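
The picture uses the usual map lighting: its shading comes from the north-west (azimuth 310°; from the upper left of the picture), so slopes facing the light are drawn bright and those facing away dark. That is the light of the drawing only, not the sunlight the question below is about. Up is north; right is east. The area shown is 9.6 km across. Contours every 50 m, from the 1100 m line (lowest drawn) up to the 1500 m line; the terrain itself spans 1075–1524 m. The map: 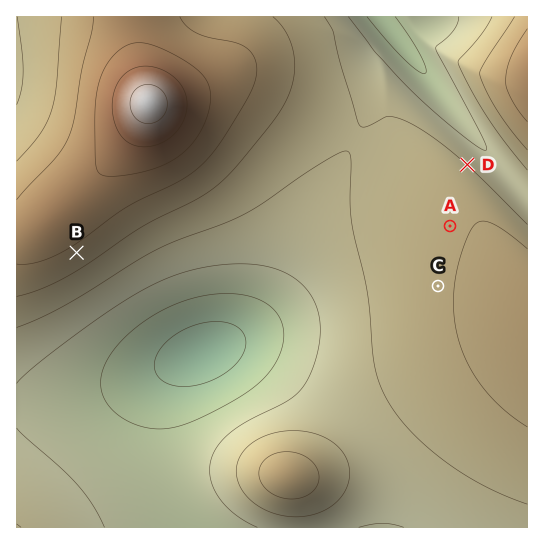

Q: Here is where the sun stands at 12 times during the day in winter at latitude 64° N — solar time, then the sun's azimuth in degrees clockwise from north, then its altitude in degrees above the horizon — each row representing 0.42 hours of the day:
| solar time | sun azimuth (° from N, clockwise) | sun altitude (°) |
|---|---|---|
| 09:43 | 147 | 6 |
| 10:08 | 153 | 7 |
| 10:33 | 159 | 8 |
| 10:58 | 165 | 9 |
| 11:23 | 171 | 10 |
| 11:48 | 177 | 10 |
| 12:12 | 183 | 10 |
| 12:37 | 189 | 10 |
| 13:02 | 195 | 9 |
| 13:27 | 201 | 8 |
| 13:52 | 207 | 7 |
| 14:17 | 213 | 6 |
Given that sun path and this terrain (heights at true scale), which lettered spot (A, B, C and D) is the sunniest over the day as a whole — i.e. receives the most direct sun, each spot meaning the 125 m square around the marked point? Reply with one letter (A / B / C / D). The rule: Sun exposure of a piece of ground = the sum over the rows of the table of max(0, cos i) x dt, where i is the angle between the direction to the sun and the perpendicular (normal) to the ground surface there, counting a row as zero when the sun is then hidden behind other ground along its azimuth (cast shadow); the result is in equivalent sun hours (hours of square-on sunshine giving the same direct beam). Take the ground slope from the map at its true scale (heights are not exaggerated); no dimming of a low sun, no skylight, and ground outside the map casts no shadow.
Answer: B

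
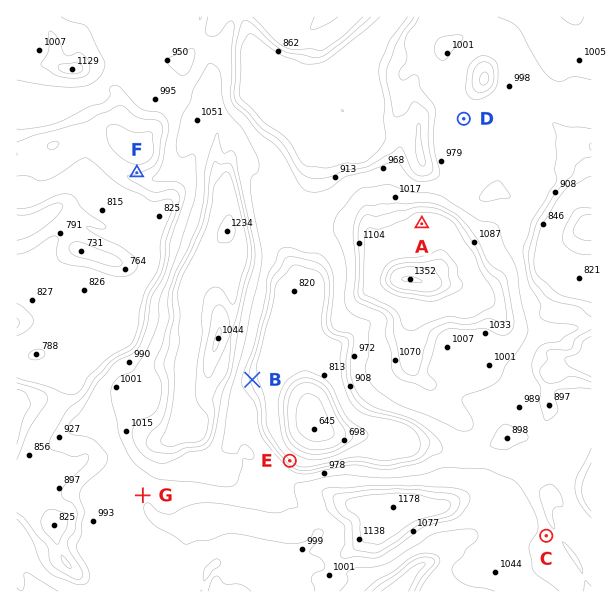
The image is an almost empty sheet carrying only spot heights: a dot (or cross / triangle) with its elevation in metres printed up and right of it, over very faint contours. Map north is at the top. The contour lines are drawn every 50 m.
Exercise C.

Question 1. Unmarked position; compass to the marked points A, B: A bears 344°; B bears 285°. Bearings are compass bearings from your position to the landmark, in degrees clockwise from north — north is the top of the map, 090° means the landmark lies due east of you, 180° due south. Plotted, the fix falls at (484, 442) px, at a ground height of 970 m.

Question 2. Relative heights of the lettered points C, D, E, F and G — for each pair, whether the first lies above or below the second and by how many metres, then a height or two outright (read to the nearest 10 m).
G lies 140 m above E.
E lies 140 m below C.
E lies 130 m below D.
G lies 100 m above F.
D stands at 990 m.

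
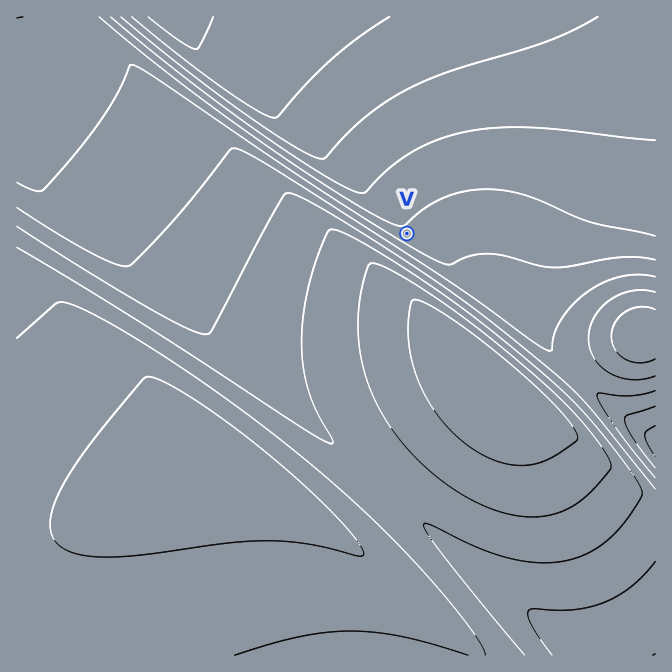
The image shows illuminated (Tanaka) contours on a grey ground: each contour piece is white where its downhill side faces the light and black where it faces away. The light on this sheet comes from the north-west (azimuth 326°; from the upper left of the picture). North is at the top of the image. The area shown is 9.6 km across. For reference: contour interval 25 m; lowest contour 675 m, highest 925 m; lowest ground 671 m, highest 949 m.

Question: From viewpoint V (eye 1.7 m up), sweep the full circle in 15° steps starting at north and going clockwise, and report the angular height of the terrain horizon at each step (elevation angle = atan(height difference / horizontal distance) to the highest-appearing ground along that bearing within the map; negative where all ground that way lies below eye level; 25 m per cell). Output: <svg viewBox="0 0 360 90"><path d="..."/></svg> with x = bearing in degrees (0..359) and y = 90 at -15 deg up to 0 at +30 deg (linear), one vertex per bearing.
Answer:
<svg viewBox="0 0 360 90"><path d="M0 63l15-1 15 0 15-1 15-1 15-1 15 0 15-1 15-1 15-1 15-7 15-5 15-4 15-2 15-1 15 1 15 2 15 3 15 5 15 6 15 5 15 4 15 0 15 0"/></svg>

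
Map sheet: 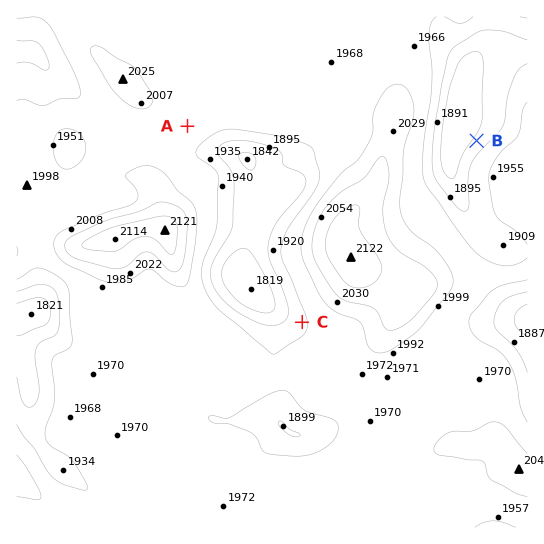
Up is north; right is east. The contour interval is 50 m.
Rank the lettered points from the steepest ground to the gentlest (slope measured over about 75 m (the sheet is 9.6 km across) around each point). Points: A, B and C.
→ B C A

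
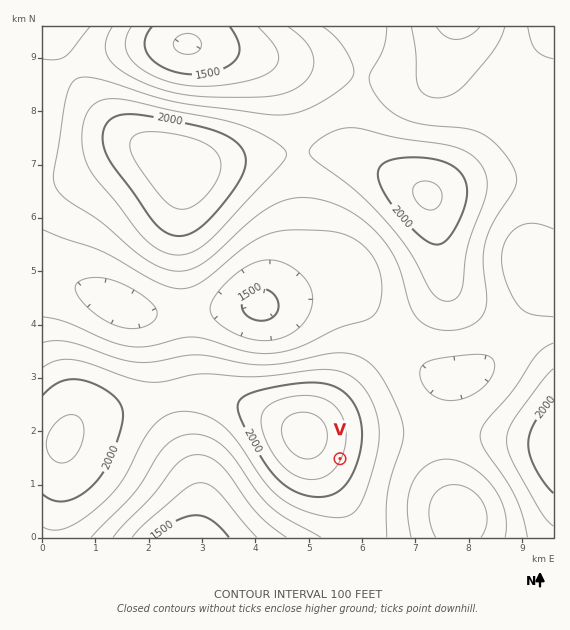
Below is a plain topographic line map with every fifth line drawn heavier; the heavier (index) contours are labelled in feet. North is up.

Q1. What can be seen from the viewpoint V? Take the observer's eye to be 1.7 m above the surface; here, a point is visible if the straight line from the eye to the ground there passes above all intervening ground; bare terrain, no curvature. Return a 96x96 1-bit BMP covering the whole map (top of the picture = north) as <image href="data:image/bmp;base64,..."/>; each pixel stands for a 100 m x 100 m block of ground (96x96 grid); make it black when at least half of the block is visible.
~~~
<image width="96" height="96" href="data:image/bmp;base64,Qk2+BAAAAAAAAD4AAAAoAAAAYAAAAGAAAAABAAEAAAAAAIAEAAATCwAAEwsAAAIAAAAAAAAA////AAAAAAAAAAAAAAAA//////8AAAAAAAAA//////8AAAAAAAAA//////8AAAAAAAAA//////8AAAAAAAAA//////8AAAAAAAAA//////8AAAAAAAAA//////8AAAAAAAAA//////8AAAAAAAAA//////8AAAAAAAAA//////8AAAAAAAAA//////8AAAAAAAAA//////8AAAAAAAAA//////8AAAAAAAAB//////8AAAAAAAAD//////8AAAAAAAAD7/////8AAAAAAAADg/////8AAAAAAAAAAP////8AAAAAAAAAAH////8AAAAAAAAAAH////8AAAAAAAAAAD////8AAAAAAAAAAB////8AAAAAAAAAAA////8AAAAAAAAAAAf///8AAAAAAAAAAAP///8AAAAAAAAAAAH///8AAAAAAAAAAAH///8AAAAAAAAAAAD///8AAAAAAAAAAAB///8AAAAAAAAAAAB///8AAAAAAAAAAAA///8AAAAAAAAAAAA///8AAAAAAAAAAAA///8AAAAAAAAAAAA///8AAAAAAAAAAAA///8AAAAAAAAAAAB///8AAAAAAAAAAAB///8AAAAAAAAAAAB///8AAAAAAAAAAAB///8AAAAAAAAAAAD///4AAAAAAAAAAAD///wAAAAAAAAAAAD///AAAAAAAAAAAAD/8AAAAAAAAAAAAAD/wAAAAAAAAAAAAAD/gAAAAAAAAAAAAAD/AAAAAAAAAAAAAAD+AAAAAAAAAAAAAAH+AAAAAAAAAAAAAAH8AAAAAAAAAAAAAAH8AAAAAAAAAAAAAAH8AAAAAAAAAAAAAAH8AAAAAAAAAAAAAAH8AAAAAAAAAAAAAAH8AAAAAAAAAAAAAAH8AAAAAAAAAAAAAAH8AAEAAAAAAAAAAAH+AAEAAAAAAAAAAAP+AAEAAAAAAAAAAAP/AAMAAAAAAAAAAAP/AAMAAAAAAAAAAAP+AAMAAAAAAAAAAAf8AAcAAAAAAAAAAAfwAAcAAAAAAAAAAAfAAA8AAAAAAAAAAAcAAA8AAAAAAAAAAAAAAA8AAAAAAAAAAAAAAA8AAAAAAAAAAAAAAAcAAAAAAAAAAAAAAAcAAAAAAAAAAAAAAAMAAAAAAAAAAAAAAAMAAAAAAAAAAAAAAAEAAAAAAAAAAAAAAAEAAAAAAAAAAAAAAAAAAAAAAAAAAAAAAAAAAAAAAAAAAAAAAAAAAAAAAAAAAAAAAAAAAAAAAAAAAAAAAAAAAAAAAAAAAAAAAAAAAAAAAAAAAAAAAAAAAAAAAAAAAAAAAAAAAAAAAAAAAAAAAAAAAAAAAAAAAAAAAAAAAAAAAAAAAAAAAAAAAAAAAAAAAAAAAAAAAAAAAAAAAAAAAAAAAAAAAAAAAAAAAAAAAAAAAAAAAAAAAAAAAAAAAAAAAAAAAAAAAAAAAAAAAAAAAAAAAAAAAAAAAAAAAAAAAAAAAAAAAAAAAAAAAAAAAAAAAAAAAAAAAAAAAAAAAAAAAAAAAAAAAAAAAAAAAAAAAAAAAAAAAAAAAAA="/>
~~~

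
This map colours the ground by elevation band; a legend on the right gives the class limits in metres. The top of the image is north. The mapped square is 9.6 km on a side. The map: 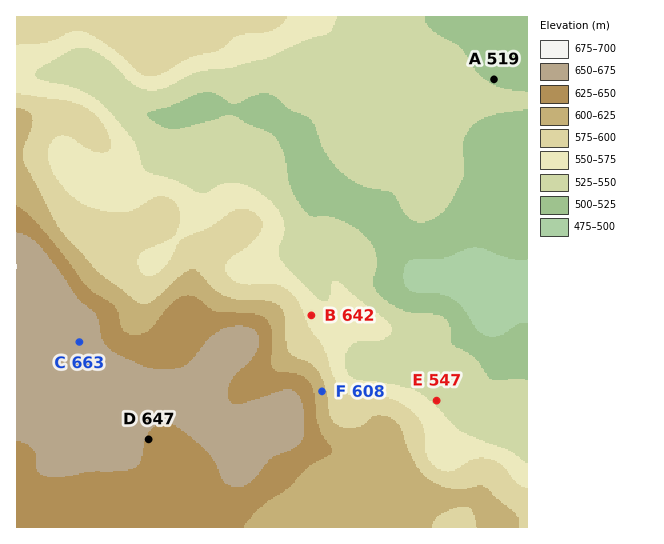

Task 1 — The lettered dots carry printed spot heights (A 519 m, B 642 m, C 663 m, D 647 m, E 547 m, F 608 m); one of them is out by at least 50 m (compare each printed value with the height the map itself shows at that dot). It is B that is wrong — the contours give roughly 567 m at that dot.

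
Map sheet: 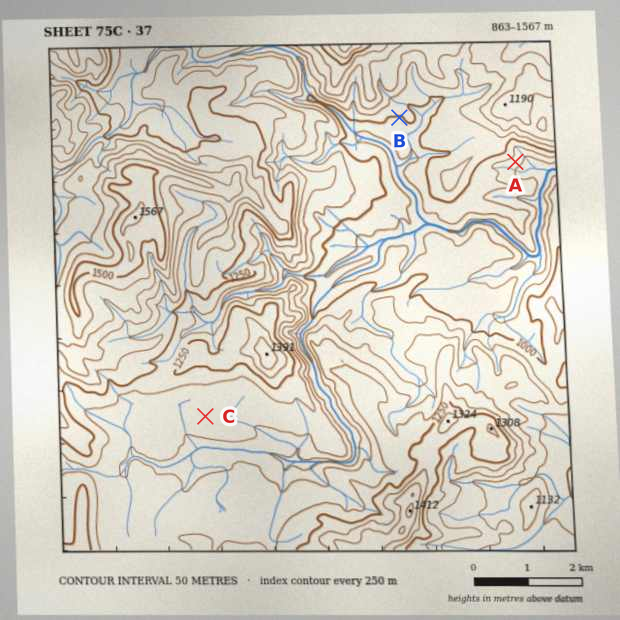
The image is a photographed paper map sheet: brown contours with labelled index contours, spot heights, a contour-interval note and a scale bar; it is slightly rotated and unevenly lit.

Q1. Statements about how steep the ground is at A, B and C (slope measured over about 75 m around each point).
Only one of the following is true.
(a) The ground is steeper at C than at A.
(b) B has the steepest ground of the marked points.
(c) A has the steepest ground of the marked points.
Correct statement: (c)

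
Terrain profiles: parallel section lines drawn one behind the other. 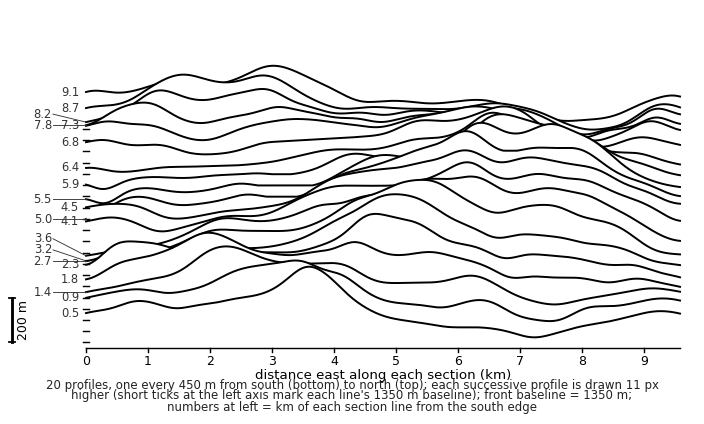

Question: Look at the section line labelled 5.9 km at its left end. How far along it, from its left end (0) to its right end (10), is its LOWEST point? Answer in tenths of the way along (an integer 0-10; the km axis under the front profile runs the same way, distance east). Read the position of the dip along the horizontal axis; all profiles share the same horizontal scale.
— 0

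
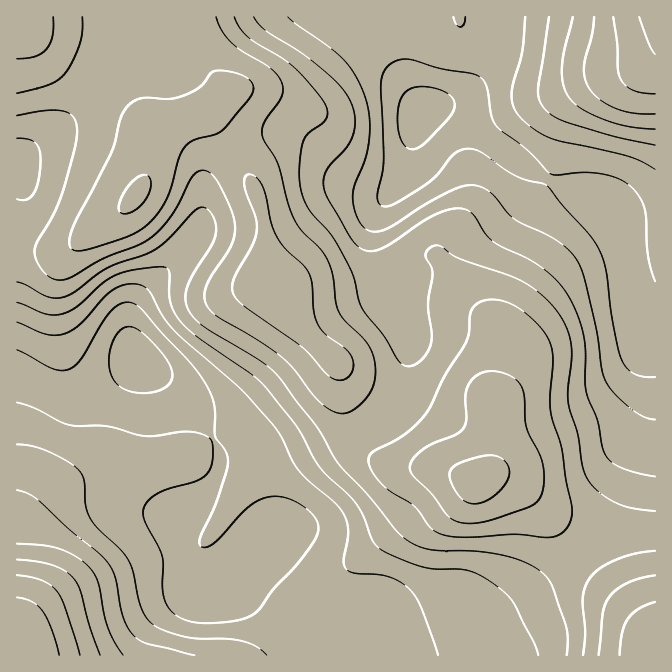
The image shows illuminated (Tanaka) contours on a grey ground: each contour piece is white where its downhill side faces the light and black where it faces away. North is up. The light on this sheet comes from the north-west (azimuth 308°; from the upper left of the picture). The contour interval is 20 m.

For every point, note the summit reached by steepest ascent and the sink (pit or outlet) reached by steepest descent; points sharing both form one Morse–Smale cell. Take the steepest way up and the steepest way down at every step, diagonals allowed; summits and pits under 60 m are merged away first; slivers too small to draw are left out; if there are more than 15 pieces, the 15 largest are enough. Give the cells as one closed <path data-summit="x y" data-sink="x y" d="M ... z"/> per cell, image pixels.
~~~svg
<path data-summit="655 655" data-sink="138 360" d="M172 16l-156 1 0 360 48 21 21 0 27-14 26-23 37 27 14 14 22 31 8 19 0 16-3 9-21 24-17 13-4 11 2 25 5 18 7 16 12 14 15 0 15-10 7 0 58 38 43 10 22 0 27-8 11 28 257 0 1-18-77-81-33-45-24-24-14-9-11-3-9 0-13 5-38-13-43-2-19-8-14-13-10-18-5-15-8-50-30-27-14-17-13-23-12-12-3-16-2-45-8-30-17-30-31-47 11-7 10-13-18-22-32-28-5-17 0-10z"/><path data-summit="655 655" data-sink="420 113" d="M404 16l-231 1 6 28 32 28 18 22-10 13-11 7 31 47 17 30 8 30 2 45 3 16 12 12 13 23 14 17 30 27 8 50 5 15 10 18 14 13 19 8 43 2 38 13 13-5 9 0 15 5 10 7 24 24 33 45 76 81 1-423-11-1-28 9-22-22-48-22-27-16-62-50-13-5-11 0-12 5-16-38-2-10 2-40z"/><path data-summit="24 655" data-sink="138 360" d="M138 361l-26 23-27 14-21 0-19-7-21-12-8-1 0 277 381 1-1-9-9-19-27 8-22 0-10-3-18-2-15-5-58-38-7 0-15 10-15 0-9-10-10-20-5-18-2-13 2-20 4-6 16-11 20-23 3-9 0-16-8-19-22-31-14-14z"/><path data-summit="655 17" data-sink="420 113" d="M655 16l-250 0-1 49 2 10 16 38 12-5 11 0 13 5 62 50 27 16 48 22 22 22 20-7 18-2z"/>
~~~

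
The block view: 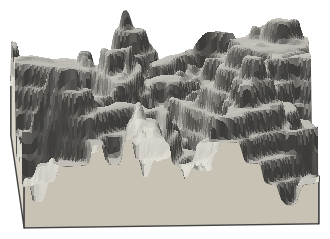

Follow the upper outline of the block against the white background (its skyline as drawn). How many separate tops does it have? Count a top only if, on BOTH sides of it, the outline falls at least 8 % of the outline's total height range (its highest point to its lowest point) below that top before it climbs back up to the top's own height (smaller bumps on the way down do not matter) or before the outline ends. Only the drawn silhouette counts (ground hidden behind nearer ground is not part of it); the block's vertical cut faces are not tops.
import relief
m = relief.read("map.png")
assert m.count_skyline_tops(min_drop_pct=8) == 3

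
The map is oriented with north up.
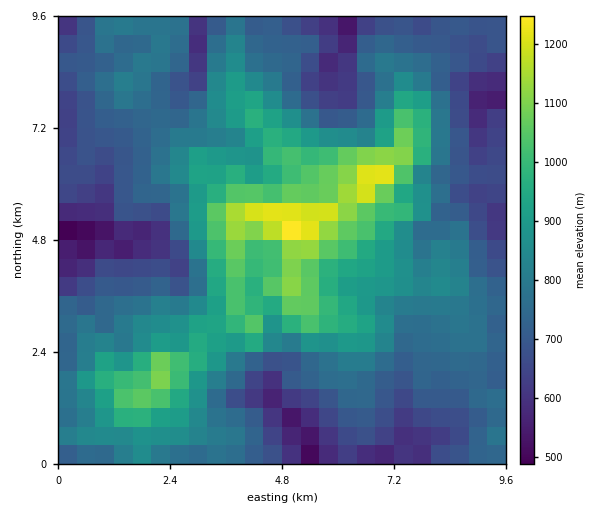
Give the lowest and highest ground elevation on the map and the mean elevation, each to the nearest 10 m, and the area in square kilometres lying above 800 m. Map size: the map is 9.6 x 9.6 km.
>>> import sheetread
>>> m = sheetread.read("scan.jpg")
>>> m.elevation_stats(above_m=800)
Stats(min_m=470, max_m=1280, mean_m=800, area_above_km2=38.1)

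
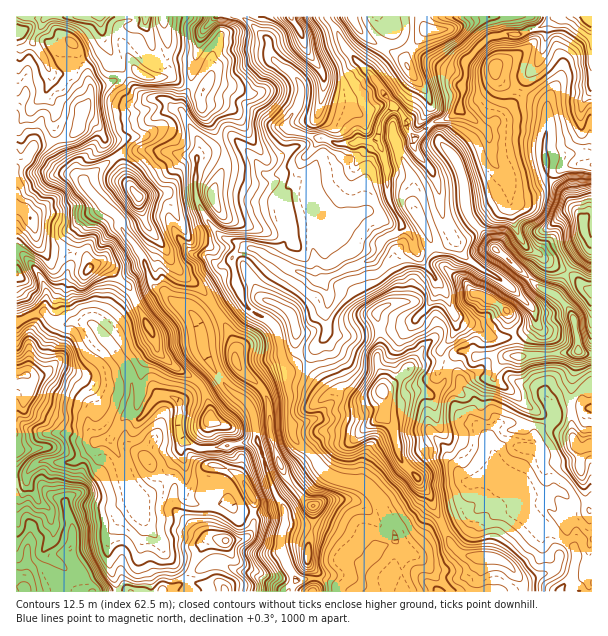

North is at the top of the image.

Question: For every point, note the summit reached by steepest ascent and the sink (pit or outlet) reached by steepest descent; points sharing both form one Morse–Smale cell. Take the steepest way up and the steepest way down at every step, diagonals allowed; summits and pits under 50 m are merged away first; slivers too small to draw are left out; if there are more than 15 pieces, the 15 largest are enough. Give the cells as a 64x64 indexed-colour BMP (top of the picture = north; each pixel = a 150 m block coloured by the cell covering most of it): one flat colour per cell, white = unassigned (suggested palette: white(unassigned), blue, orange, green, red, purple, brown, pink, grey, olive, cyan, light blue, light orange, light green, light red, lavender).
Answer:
<image width="64" height="64" href="data:image/bmp;base64,Qk12CAAAAAAAAHYAAAAoAAAAQAAAAEAAAAABAAQAAAAAAAAIAAATCwAAEwsAABAAAAAAAAAA////ALR3HwAOf/8ALKAsACgn1gC9Z5QAS1aMAMJ34wB/f38AIr28AM++FwDox64AeLv/AIrfmACWmP8A1bDFACIiIiIiIiIiIiIiIiIiIiAAAFUAAAAAADMzMzNEREAAIiIiIiIiIiIiIiIiIiIiJVBVVQAAAAADMzMzM0RERAAiIiIiIiIiIiIiIiIiIiJVVVVVAAAAADMzMzM0REREACIiIiIiIiIiIiIiIiIiIlVVVVVQAAADMzMzM0RERAAAIiIiIiIiIiIiIiIiIiIiVVVVVVUAAzMzNERERERAAAAiIiIiIiIiIiIiIiIiIiJVVVVVVVUzMzNERERERAAAACIiIiIiIiIiIiIiIiIiIlVVVVVVVTMzM0REREREAAAAIiIiIiIiIiIiIiIiIiIiVVVVVVVVMzM0RERERERAAAAiIiIiIiIiIiIiIiIiIiJVVVVVVVMzMzRERERERAAAACIiIiIiIiIiIiIiIiIiIlVVVVVVUzMzRERERERAAAAAIiIiIiIiISIiIAACIiIlVVVVVVUzMzNERERERAAABEQiIiIiIiIhEiIgAAIiIiVVVVVVUzMzNERERERERERERCIiIiIiIhERIiIiIiIiVVVVVTMzMzM0RERERABEREREciIiIiIiERESIiIiIiJVVVUzMzMzM0REREREAERERER3cnciIiIREREiIiIiIlVVUzMzMzM0REREREAABERERHd3d3ciIRERESIiIiIlVVVTMzMzMzREREREQAAEREREd3d3d3IhEREREREREiVVUzMzMzMzRERERERLAABERER3d3d3d3ERERERERERFVVTMzMzMzNERERERLu7u0RERHd3d3d3cREREREREREVVVMzMzMzM0RERERLu7u7tEREd3d3d3d3EREREREREVVVMzMzMzM0REREREu7u7u7RER3d3d3d3dxERERERERVVUzMzMzMzRERERES7u7u7u7RHd3d3d3d3ERERERERVVVTMzMzMzNDRERERLu7u7u7u7d3d3d3d3cRERERERVVVVMzMzMzMzMzM0RLu7u7u7u7t3d3d3d3dxERERERVVVVUzMzMzMzMzMzNLu7u7u7u7u3d3d3d3dxERERERVVVVVTMzMzMzMzMzM0u7u7u7u7u7d3d3d3d3ERERERFVVVVV7jMzMzMzMzM5u7u7u7u7u7t3d3d3d3ERERERFVVVVVXu4zMzMzMzMzmbuZmZmZm7uXd3d3d3EREREREVVVVVXu7uMzMzMzMzM5mZmZmZmZmZd3d3d3cRERERERVVVVVe7u4zMzMzMzMzmZmf+ZmZmZl3d3d3cRERERERVVVVVV7u7jMzMzMzMzM5n///+ZmZmRd3ERERERERERFlVVVV7u7uMzMzMzMzMz//////mZmZERERERERERERFmZVVe7u7u7jMzMzMzMz//////mZmZkRERERERERERZmZmZe7u7u7uMzMzMzMzP/////mZmZmRERERERERERZmZmZm7u7u7u4zMzMzMzM/////mZmZmZERERERERERZmZmZmbu7u7u4zMzMzMzM/////mZmZmZwRERERERERFmZmZmbu7u7uEREzMzMzM////5mZmZmczBERERERERFmZmZmZu7u4REREREzMzM////5mZmZnMzMEREREREREWZmZmZm7u4REREREREzMz///5mZmZnMzMwREREREREWZmZmZmZhERERERERETMzER/5mZmZnMzMzBEREREREWZmZmZmYREREREREREREzMRERGZmZnMzMzMERERERERZmZmZmYRERERERERERERERERERmZmczMzMwRERERERZmZmZmYREREREREREREREREREREZmczMzMzBERERERZmZmZmZhEREREREREREREREREREREZzMzMzMERERERZmZmZmZhERERERERERERERERERERERHMzMzMwRERERZmZmZmZmEREREREREREREREREREREREczMzMzBERERFmZmZmZmYRERERERERERERERERERERERHMzMzMERERERZmZmZmZhERERERERERERERERERERERERERzMwREREREWZmZmZmERERERERERERERERERERERERERERzBERERERFmZmZmEREREREREREREREREREREREREREREREREREREREREREREREREREREREREREREREREREREREREREREREREREREREREREREREaqqqhEREREREREREREREREREREREREREREREREREaqqqqqqERGIERERERERERERERERERERERERERERERERqqqqqqqhGIiIEREREREREREREREREREREREREREREREaqqqqqqEYiIiBERERERERERERERERERERERERERERERqqqqqqqoiIiIEREREREREREREREREREREREREREREREaqqqqqoiIiIiBERERERERERERER3RERERERERERERERqqqqqoiIiIiIERERERERERERERHd3RHd0RERERERERqqqqqoiIiIiIgRERERERERERERHd3d3d3REREREREaqqqqqoiIiIiIiBEREREREREREREd3d3d3dEREREREaqqqqqoiIiIiIiIERERERERERERER3d3d3d0RERERERqqqqqqiIiIiIiIiBERERERERER3d3d3d3d3RERERERGqqqqqiIiIiIiIiIiBERERERHd3d3d3d3d3dERERERGqqqqqqIiIiIiIiIiIEREREREd3d3d3d3d3dERERERGqqqqqqIiIiIiIiIiIgRERERER"/>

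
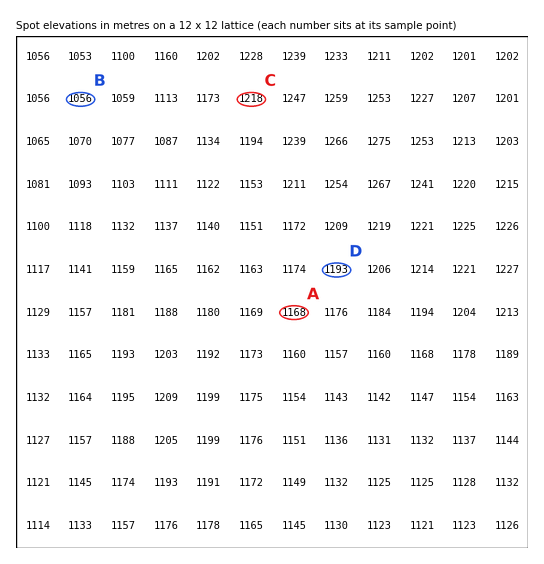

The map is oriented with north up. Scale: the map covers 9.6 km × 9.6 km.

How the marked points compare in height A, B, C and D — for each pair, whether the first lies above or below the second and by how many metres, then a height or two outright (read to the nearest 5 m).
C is above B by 165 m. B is below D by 140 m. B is below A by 115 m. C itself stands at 1220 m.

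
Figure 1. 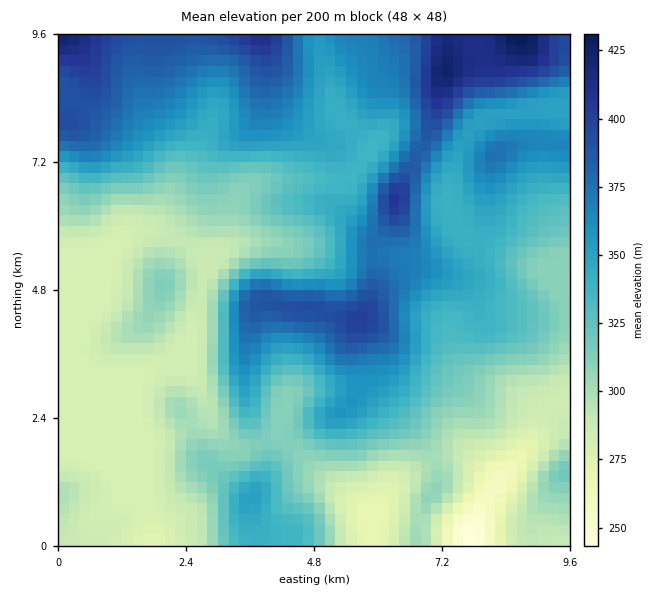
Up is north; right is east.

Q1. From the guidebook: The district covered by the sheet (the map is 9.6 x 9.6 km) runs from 245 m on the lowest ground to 435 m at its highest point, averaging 330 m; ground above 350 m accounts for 30.9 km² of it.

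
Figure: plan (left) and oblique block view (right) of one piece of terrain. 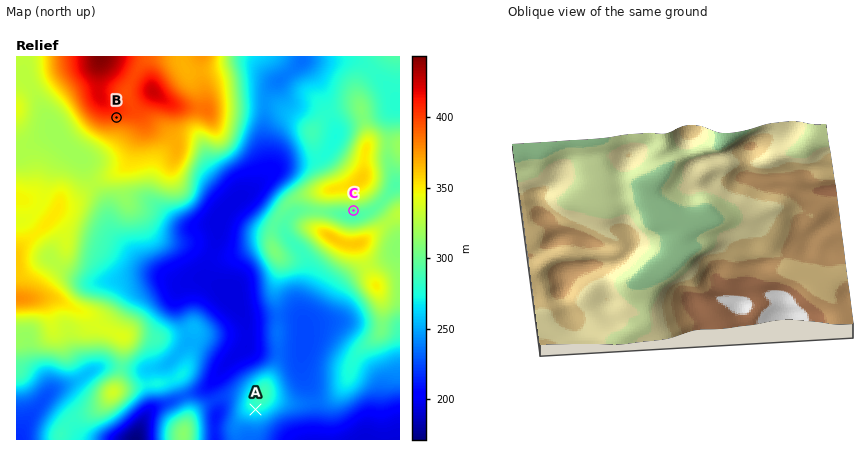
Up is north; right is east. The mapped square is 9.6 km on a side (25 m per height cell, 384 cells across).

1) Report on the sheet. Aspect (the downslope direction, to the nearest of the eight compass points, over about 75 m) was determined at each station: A S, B S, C S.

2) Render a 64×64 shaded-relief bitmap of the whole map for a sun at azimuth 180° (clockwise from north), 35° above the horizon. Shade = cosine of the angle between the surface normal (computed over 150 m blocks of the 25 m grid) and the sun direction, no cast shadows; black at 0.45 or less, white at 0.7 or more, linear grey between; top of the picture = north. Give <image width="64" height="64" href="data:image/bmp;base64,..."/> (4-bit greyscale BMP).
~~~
<image width="64" height="64" href="data:image/bmp;base64,Qk12CAAAAAAAAHYAAAAoAAAAQAAAAEAAAAABAAQAAAAAAAAIAAATCwAAEwsAABAAAAAAAAAAAAAAABEREQAiIiIAMzMzAERERABVVVUAZmZmAHd3dwCIiIgAmZmZAKqqqgC7u7sAzMzMAN3d3QDu7u4A////AIh3Z3eIiavMy6mId2d3d3eIiIiIiZmZmZmZmZiIiIiIiHZmZ4iJvN3cuph2ZmZ3d3iIiJmZmZmZmZmZmYiIiIiIdlVWeIm97+7LqHVERFVmd3eJqqqqqqqqqqqpmIiIiIh2VEZ3iaze/ty5dTISNFZ3Zom7u7u7uqqqqqqZmZmIiIdkRWd4ms3u7cqGMQASR4h2eau7u7qqqqqru6qZmZmZmGVEVmd5rN7u7blkIRE2iYd3mqu6qZmZmau7uqqqqaqZdlRFVnibzd7u7bl1MjV4h2Z4mZmHd3eImru7qqqqy6mHZVVVVniau83u3Ll2VVZ3ZVZ4h3Zmd3iJq7u6qqrMupmHZlRERWZ4mrzMzLmGVVZlRFZmZmd3d4mau6qZqru6qqmYZUMiNFVniImru6h1VVRDNFVmd3d3iImqmZmZqqq7u7qXUyEkVWZlVnmqqYdlRDIiRWZ3d3d3iJmZmYiZqrzMy6mGVFZ3d3ZmZomZiHZUMhI1Z3d3d3d4iZmZmJmrzdzLu7qYiZmZmIdmZ4mYh2VDIkV3d3d3dneJmqqZqrzN3Lu8zLu7u7qqmHZniZmIdlVEVnd3d3dmZ4mquqqqq8zLu8zdzMzMuqqph2eJqZiHdmZ3d3d3dmVWeau7upmaq7qrvMzMu7u6mamYd4mamId3d4iHd3d3ZVVnmru7iIiZmZqru7upmZmIiIh4iJmYiHeIiIh3d3dmVFZ5q6qIiImIiZmamYd3iHdmd4iId3d3d3eId3d3d3ZVRWeZmZmZmIiIiIiHdlZmZURWd3ZmZ3d3d3d3d3d3d2ZVZ4iIu6qZiImYiHZlREVUMjRWVURWd3d3d3d3eId3d3d4iZnMy6qZmZiHZlQyIzMiIzRDRGZ3eIiHeIiIiIiImZmaqszMuqqYdmVUMiEiMiMzMzNFZ3eIiYiIiIiJmaqqqqqqu6qpmYZDIiIiIjM0RFRDNFZ3d4iJmYiIiZqqq7u7qZmIiIiHUxEAESNERVVWZlVWZ3d3iImZmZmaqru7u7upiGZmZmVDIiIjRWZlVWd3Zmd3d3eIiZqqqqqqqru7upiIVVVVVERVVVVmd2Zmd3d3d3d3iIiImru7uqqqq7qYh3dmZVVVZ4iId3d3dmd4h3d3eIiIiImrvLu6qqqqqXZmd3dlVWeJmZmYiId3iIiIiIiIiIiJmavMu6qqqrqYdVVnd2VVZ5mZmZmYiImZmZiIiIiImZqqu7uqmZq7u6h2Vmd3dmZ4mZiJmZmJmruqmZiIiIiZq7u6qZmZq7zLqYdmd3d3d4iZiIiJmZmqu7uqmYh3eImru6mHeIq8zMu6mHd3d4mYiIiIiIiImaq7u6mZiHd3iJqph2Z4m8zMuqqpiHdniZmYiIiIiImaqqqpmIiId3d4iZh2Z4m8zLqYiJmIiGZ5mZiIiIiIiaqqqZh3d3d3d3d4d2Z4m7y6l1RFZ4iIZniZmIiJiIiZqqqZmHd3d3d3dmZmZ3iaqYZCERE1eJh2d4iZiJmYiJmqqpmZmIh3d3dmVEV4iIh1MhABEBNXmXd3d4iImZmJmaqpmaq7qYiHd2VCI2iIZUIREjRDI0aJiId3iIiJmZmZmZmZq83cqYh3dkISR4h2VERWeIdlRWeIh3d4iIiZmZmYiIms3u25iId2VCEleYiImqu8y6hlVYiHd3d3eJmZmYiIibze7cqYiHdlQhJXmqvN3d3dyoZEd3d3d3d3iZmZiImavMzMu6mIh3dTEBRomrzMzMzLp1R3d3ZmZmd5mqmZqru8u6qrupiIh3UwADVneJmqu7uodmZmZmVmZ3iaqru7u7u6mau7qYiIh1IAAjM0RniJqpiHZmZmZWZnd4mqu7u6q7qZq7u6mYiIdTERIhEjRniIiIhmZmZmZnd3eImqqqqqqqmrvMupmYiHZEMzIRI1Z3d3iWZmZ3Znd3d3eJmZmZmqqqq83cqZmIh3ZmVDMjRWZmeJd3d3d3d3d4iIiZmZiJmqqr3u26mZiIiIh2ZENFZ3eIl3d3d3d4iImZiZmZmIiZqrze7cqZmZmZmIh2VEV3iIiHd3d3d4iZqqmZmqqZiIiavN3cupmZmamZiIdlRGd4iIiHd3d4iZq7qpmaqpmIiJrM3Mu6mZmqqpmIh3ZERWd3eIh3d3iJu8u6qZmpmYiIm8zLqqqpmaqpmIiId2RERWZYiHd3iJq8zLqqmZmZmYmrzLqZqqmZqZh3d4iIdkM0VUmIh3iJm7zLu6qpmZmqqrzLqZmZmZmZh2ZneIiHZURVSYiIiImru7u7qpmZqru7u6qYiImZmIh2ZWd4iZh2VVVYiIiImqu7qqmYiJq7u6qpmIiIiIiIh3ZmZ3iIiId3d2d4iImqqqqpmHeImrupiHd3d3d3eId3d3d3d4iId3d3dneImqqpmZh3d4mqqXZVZmZnd3d3d3Z3d3d3d3dmZ3d2d4maqqmIiHd3eJmHVEVmZmZ3Z3d3Znd3Zmd3dmZnd4d3iaqqqZiIiIh3d2VEVWZmZnZnd3dmZmZmZ3dmZmd4h3iJqqqpmZmZmHZlVVVmd3ZmZmd4h3dmVVZnZmZmd4iHeImZmZmZmaqZhlRFVmd3d2ZmZ3iIiHZVVmZmZmd4iIeIiImZmZmZmZmHVVVmd3h3ZlVniJmYh2VmZmZmZ3iIiIiIiIiIiImZmYdmVmd4iIh2ZneJmZmHdmZ3d3d3iIiIiIiIiIiIiImZiHZmd3iIiIdmeImZmYh3d3d3d3iIiI"/>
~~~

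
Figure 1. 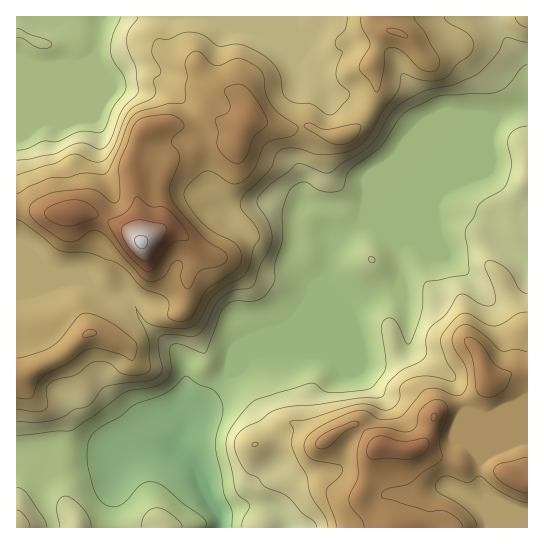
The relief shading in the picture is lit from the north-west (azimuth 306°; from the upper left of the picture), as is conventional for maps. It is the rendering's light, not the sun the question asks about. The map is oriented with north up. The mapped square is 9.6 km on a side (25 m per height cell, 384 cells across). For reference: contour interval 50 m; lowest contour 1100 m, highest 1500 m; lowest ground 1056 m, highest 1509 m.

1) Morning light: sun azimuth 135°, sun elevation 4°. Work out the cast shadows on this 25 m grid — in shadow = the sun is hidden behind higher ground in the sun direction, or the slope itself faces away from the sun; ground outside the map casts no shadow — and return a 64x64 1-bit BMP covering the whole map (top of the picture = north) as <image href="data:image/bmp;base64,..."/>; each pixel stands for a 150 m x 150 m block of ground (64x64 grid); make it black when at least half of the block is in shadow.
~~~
<image width="64" height="64" href="data:image/bmp;base64,Qk0+AgAAAAAAAD4AAAAoAAAAQAAAAEAAAAABAAEAAAAAAAACAAATCwAAEwsAAAIAAAAAAAAA////AAAAAAAGAAA8B4AAAAYPAHwHAAAAAA/A/AeAAAAAH8DwD8AMAAAfgeAf4AAAAB8B8B/gAAAADgPwP+AAAAAAA/B/4AA8AAAD8HHwAH8AAAPwMPADfwAAA/g8ecL/AAAD/n5/4PwAAAf////wAAAAB/////AAAAAH////8AAAAA/////4AAAAD/////+AAAAP/////8AAAA//////wIAADv/////A4AAAf////8/4AAB/////z/wAAP////+O/wAA/////5x/gAD/////nB/AAH////+/H+AAP/////8/gHA//////z8AOBv/////PgAAAH////g4AAAAPx//8AAAAAA8H//gAAAAADAf/+AAAAAAAD//4AAAAAAAf//gAA4AQAD/H8AADwDAAPwPAAAfgAAA+AeAAB/gAABgBQB4P+AAAAAAAP9/wAAAAABA//6AAAAAAfj//AAAAAAB/P/8AAAAAAD+//wAAAAAAD///AAAAAAAPv/8AAAAAAA+//4AAAAAAD7//gBgAAAAPv/+AEABgAA///+AEAPgAD////AwH+AAH////ng/8AAA///+IH/wAAD///wAP/AAAP///EAQAAAA///84AAAAAD///jwAeAAAP//XPAB8AAA//8f+AH4AAD//z/4AfgAAP//P/AD4AAA////wAPwAAD///8AA/AAAA=="/>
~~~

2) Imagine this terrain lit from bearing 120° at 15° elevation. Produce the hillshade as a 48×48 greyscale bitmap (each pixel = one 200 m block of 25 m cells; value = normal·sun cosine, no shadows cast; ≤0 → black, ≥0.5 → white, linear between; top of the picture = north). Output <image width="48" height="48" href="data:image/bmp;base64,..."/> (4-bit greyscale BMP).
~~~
<image width="48" height="48" href="data:image/bmp;base64,Qk32BAAAAAAAAHYAAAAoAAAAMAAAADAAAAABAAQAAAAAAIAEAAATCwAAEwsAABAAAAAAAAAAAAAAABEREQAiIiIAMzMzAERERABVVVUAZmZmAHd3dwCIiIgAmZmZAKqqqgC7u7sAzMzMAN3d3QDu7u4A////AKqoZ5mGVmeIiqUjaJh3U0Z2ZniIeKqIiKqXZ5mGVWeIiYU0aIdmVFeHd3h3iZmIiZmGeJmGVWeImHVWeIdlVEaJh4iIiIiIiIiHeJmHZmeImGNXiIdkVUR5mImqiJh3iIiHeZmHdneIl1M2h3dlVlNpmZq7mahmiIiIiZmId3iIh1M2mHZmd2NZqqu7mahFZ4iIiamIh4iIh1M2moZWmoQ4qavLmJhURYiImqmIiIiId0ElioYzi6UVh3nNqIiHZaqpm7qYiIiId0EDaIYxOKgyVkSduIiIh6u7vNypmIiId1ISRWZSElh0RUNs2YiIiKu8u93LqZiIh2QzM0VUIQJnQyI66oiIiKu7qr3cuqmYiHZURERVQhAlUyEmqomqmLzbmazN3MypiHdlVVVWZTIjMzM1dVesur3sqaqr3e7aiId2ZmZWiGVCEjRWYxSbu3rdy6qYrO/riKmHd3dmeIdkIiNWZBSJmVV6zcqXi93aeKmId3d3eIh1RENFVTWHZ2VVjNuZm93KiaqIiIiIiIh2V2Q0RFeYZndlRqqZm97KvMqYiIiIiIh1aHQzI2iXZ3d3U1iZmbu83tuYiIiIiIh1aIQiAmh2Vnd3ZVaIiHec//yZmIiIiIdlaHQzEldlRHdmZnd4h2ZY7/66qZiIiIh2Z3VFM2dlVXd2ZniIh3dnv//Lu6mIiIiHd3VWVXdmd4iHd3iJd5mHrf/szLqYiIiIiHZWVWZniYiIiIeIZquXm87+3KqYiHiJmHZmVVVnmYiImYeHVr6oiazv7bmZiHd5mXd3ZUVomYh4mph1R9/JiZrN7tqImHZomHeIdUV4iId3m7ljN8/amYibzuuIiHZniIiIdlZ4iHdnm8lSNpzLqoiJrNuYmId3iIiHdmeIiGZnm7pjNWirqYiIq8qYmIiIiIiHZmeHiFRGeKp0NWeaqZiZqrqYiImIiIiHZmd3iEMzRniFNniqmZmruquYiZmIiIiHdmZniDMzNFd1R4m7qZm97LuoiqqYiIiId2VVZ0NFVFZUWJm8uYit7tyoisuYiIiIiHdkRUMzVmQiWIiruoic3dy5m925iIiIiIh1NDMyJXQASIiKqoec3cuZm+/smIiIiIh1RERDE2UAGJiImXaM3cupms//yYiIiIh1VWZmM1UABpqZiHZ63Lupd53//JiIiIh1RYd3dmUQAnmZh3Zpu6qIdVjP/amIiIh2RYiIiHcwADV4d3Znq5h3hkWN/8qYiIiHZoiIiIdQABNWVnZnq5h3h2Vq7+3KmZmZiIiIiIh0ETNFVmd4q6h3h3ZYzd3duqqZmYiIiIiGM0VVZmZ4q7mHd3dou7vN3LqqmYiIiIh2Q1ZVZ2VomqmHdlZ5u5is3Mu6qYiIiId2VVZVaHVXiZiHdlRYuneby7u7qoiJmIdlVWZlWIVXiIiHd2Q3qniaqqu6q4iIiIhURWdlZ4ZneIiHdnZWiYmpmJqqmoiIiIhTNGd2Z4h3iIiIdmVVeJqpiJmYiIh4iIhjNFZ2Z3iIiIiId1RGeImYiImHdw=="/>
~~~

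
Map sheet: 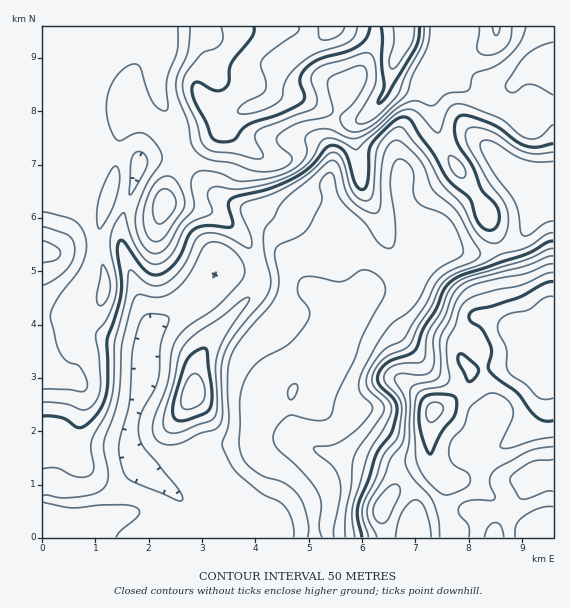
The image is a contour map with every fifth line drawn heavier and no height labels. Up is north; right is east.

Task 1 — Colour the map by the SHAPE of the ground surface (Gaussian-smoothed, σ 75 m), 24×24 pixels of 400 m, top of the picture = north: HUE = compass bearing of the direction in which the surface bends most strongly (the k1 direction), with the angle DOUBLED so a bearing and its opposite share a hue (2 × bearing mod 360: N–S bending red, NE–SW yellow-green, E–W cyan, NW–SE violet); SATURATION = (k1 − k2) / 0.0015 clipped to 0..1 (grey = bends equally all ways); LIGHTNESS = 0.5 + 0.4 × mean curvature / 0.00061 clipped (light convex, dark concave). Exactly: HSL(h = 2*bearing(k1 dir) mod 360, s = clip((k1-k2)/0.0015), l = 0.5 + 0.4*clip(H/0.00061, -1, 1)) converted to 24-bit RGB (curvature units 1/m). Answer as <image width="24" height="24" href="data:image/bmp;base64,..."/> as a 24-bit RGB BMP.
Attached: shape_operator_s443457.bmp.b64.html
<image width="24" height="24" href="data:image/bmp;base64,Qk32BgAAAAAAADYAAAAoAAAAGAAAABgAAAABABgAAAAAAMAGAAATCwAAEwsAAAAAAAAAAAAAgYm1k4a0pYOuqnCRjYdgXH55Z5CamIWgknWRh3OLiKSHo7SdNSKOQVaoezWS+e6JZc07KSZWasVO1dOfm0+GIU1lrdDNt4++dGM/bm83cYtFcISppZS/f3W1eVKDhm9giYJzhbulhqW/qYicVjFwNU9nL1Cu8t/Z5ZipFBQ0udZOfX0vj19FZsWuLIlrubh+cFyAnnx4brxuO5R1eWVWeUhNimKJhJWYksWpdsSvckNaiURLeVBsSVhiJ29dnL9F95eSdRiNrOCtq7HdZMO0Z4RCPVo/g5NDY4GVja+UmcSbT0d3cUtsinVTU5NPcJ2Jp8uCWTZMeFJaek9ckWdwYJKtP46lUo6h2o2pyWbNp+mUXkFtym2QuE9xQmY2XHMzfGuTuKZmmKRHO0hgYTaG0XB9kbQ/N10ggborQ0FqcWWMfYu2l8fMW3SpWGOdSouThjdx7oBl3+BuNllUW5KJx3TL4pbZfWOvXlVBso5Svs1uKmx4IkN6ynHZ87O6ebyDUue4MTVzbH6BcJhgfntXamdXQmREOVpPSCNT6May8+bYU6qrQ2JlUmZmtExWu394ZXSUg7ut5OnSL2aQIUhoIDlr99TY5PDbLUiWOzdrcXZ/kIx/dH96aGyBmUCSSxAdElsenv/H8tns70a3UFB0SDY/hZJSsMChhazChqm53dayQkGRLDdoFihByeCE+u7RSiRvRkZxZ356gIt8i32IaHl/HzeIv6761e72M9STUQoW4YtJpWXBgla/jMimdpx8kZ93mnCH1cudakaHLTRmJjtwhdKA+ciujDFEOVZlcn58aIJod4Jzf3uCN2duGZRTr81hpg1phjZ33+7KZEaBjVKIxLeUkmqQmph1Y4t934VKfJVEKUFhNm55Uq571qCs+azGJWVcV4F6gYOLb4F9d356ZXl/O4RsWX06SS+UpqrR55+Jaztyg7y2mMKpf4GrlKJcSEFo7KeRgMZkHx1JT3I9JHswQXlJ5pGz8KLJJnhaXIyHgnmNeXiCdoF9Tn13ZJJhHFlfh1Fv5Ly0oq/XibXBsnmso3d2qa5fLmBj3sF87dOmMAZLrcBkOJFPLWpOQnRV5pqp46/GLFp+em93gXp4fYJ7aHd3cn5cJFxcNJCn3e7l0anYeIOqYlqp1LrPt56PSKGcJd9V+yJoaAJr2OGbV6t0MW5wO1RRoJw62eehSClseXByf4V6fIJ4d11seZ1nTIl8Cn48I6YVt4Er1Wu2lGjFy7qcubvXqYnLY+RGLAA2yUGx7vLLaaiHMCdHNSInlfCEsl45YkFZY4htd4yCdmKDm157fr2EZGt/W3pcQTMZUk4CI10ADzQS1cxwm3x0uU+H40tRCAFMhH7G+OjThkNTRSVyhO7df+K/mj2XiomncZOZaoGBYzdYoMVfZ7GEc1p5cFdcUiJV6OW7lOOkFE1QWbwig3RSflJZ0lOUDHjmHUeq9ODXvbXnTn/g06M7KBgLT2gjYIpMgnSNbECFpx5Rlf2QNTqHlUyFeT9jPYJ90frTt6nRTzKFW4BMh4h2Zmx7RHCP8MShACEz9PPU0E5iXSZDnixa0niqxpVDPHYQB08HDgcs+dW4pvKiGxpPdESMsTuUruincvSWeTxndTxgf3RgiYV+dnB+SWZz6M2OCxgoqb4hwTA6mixeZIJUbrWZ1t315NL5qJrrABkz2v+10rtoGhMzPSM4bMF10frUgUCdQxAscTcXcHwnh4V9fHKBYVJ00KBoOTN4Z7iGdEGd0YPAs8fQY92aZIc0fnI15T9jOwBmw/9DeYgPCg4pVmGmpPSiptMqLAcVTRUx09uwi7DTgoR9d21/YUyCxq6abaSxXpekTxtSqchtz52g206Ao2M6ZXw5XYRAJo7t5c/8/8zYBCsvLIxOxOiAVhc1iTCFduPns9zbmXu7gYN8bWx/TluJx8Omhq6WRylqizavwvDKXGyXtYPG4J7kwLbiqNHnN1ufJlVc/8zc7qb/AKfl0Z2MWzWlj+Pgaqm0bYSDm3+jgYN5cXh8U3qClbN7sXNvISlohMPZyqqIhFh4eWdUrIJh19RIUVUgRjYlKFI2ZiE4/+zMD0NKm1monLDDhGFDT3I7Vo9mfINphIJ0cXxwYH1wWopeq3h1Sl+BLndXxq1ua2OUkIKrfIG59M3n5F3MhIBGMXw7CVFX/93MIredH3R8sFqdz2+nrMBqMm9LX2hLhICPgISQdoWMZYB1h4dmgl6DPU13u71kY2xXfIFTgoNKYYE41Tmb7dLrrMTaC0KG27Fu+ffSDCNTU1xqrlWP8ezaQT+taWah"/>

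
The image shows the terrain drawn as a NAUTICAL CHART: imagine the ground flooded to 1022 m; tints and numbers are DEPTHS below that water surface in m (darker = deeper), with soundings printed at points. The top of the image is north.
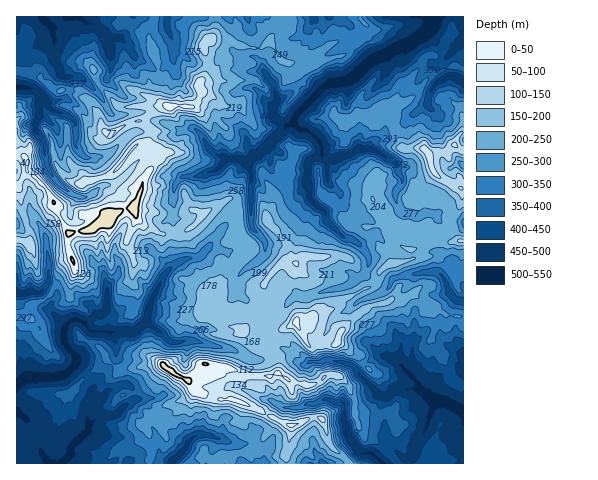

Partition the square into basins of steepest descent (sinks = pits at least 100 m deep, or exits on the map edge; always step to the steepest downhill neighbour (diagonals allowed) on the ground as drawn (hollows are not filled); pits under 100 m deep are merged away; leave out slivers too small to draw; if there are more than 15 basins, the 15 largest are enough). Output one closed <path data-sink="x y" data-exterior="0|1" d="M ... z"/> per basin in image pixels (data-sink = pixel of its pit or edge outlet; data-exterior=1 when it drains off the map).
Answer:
<path data-sink="435 17" data-exterior="1" d="M463 16l-102 0-1 3 5 7-8 17-17 14-35 11-6 0-7-5-9-1-6-6-2-8-5-6-12 7-17-3-14-7-19 0-4 4-1 4 4 13 0 8-9 17 2 11-4 8-3 3-31-1-20 14 12 11-6 12 9 4 6 6-20 27-9 30 2 7 7 8 16 8 22 0 13-7 9-11 10-8 15-8 7 2 4 9 2 25 10 10 0 6-24 27-17 15-5 13 2 10 13 8 22 6 7-6 11-4 7 9 12 2 15-7 6-6 11 0 12-4 13-13 13-4 22-10 12-19 8-5 21-4-1-10 10-2 9-5 34-1 0-52-24-11-6-6-5-14 1-4 10-3 5 1 8-6 8 4 3 0z"/><path data-sink="17 385" data-exterior="1" d="M234 199l-6 0-15 8-10 8-9 11-13 7-22 0-16-8-7-8-3-9-8 0-34 22-18 2-5 3-1 10 7 19 0 6-11 5-6 6-8 15-17 10-3 13-13-1 1 146 131 0 5-11 0-11-10-17 1-2 6-8 9-3 6-6 24-8 4-8-5-9 10-5 5-11 24 2 28 9 16 0 7-5 0-7-4-9-21-11-8-10-1-4-24-6-15-10 0-8 5-13 17-15 24-27 0-6-10-10-2-25z"/><path data-sink="463 411" data-exterior="1" d="M413 294l-11 7-11-1-27 9-22 21-4 12-4 3-25 1-14-23-16 8-12-2-7-9-9 3-7 9 9 12 21 11 4 9 0 7-2 3-5 2-16 0-28-9-24-2-5 11-10 5 4 8 5 4 16 6 18 0 11 3 48 24 22-9 9 1 4 7 4 17 21 22 113 0 1-146-16-2-15-10-7-1z"/><path data-sink="69 17" data-exterior="1" d="M214 16l-197 0-1 55 23 6 17 14 25 0 3 6 14 15 6 18 2 3 6 0 17-10 15-3 18-14 31 1 3-3 4-8-2-11 9-17 0-8-4-14 11-13z"/><path data-sink="17 87" data-exterior="1" d="M21 72l-5 1 0 31 4 2 1 5 0 5-5 4 0 34 9 4 1 13 22 19 18 40 3 3 19-2 21-11 4-6 12-6 8 0 8-16 2-12 20-27-6-6-9-4 6-12-13-10-5 0-24 12-6 0-5-8-3-13-14-15-3-6-25 0-17-14z"/><path data-sink="463 301" data-exterior="1" d="M463 241l-33 1-9 5-10 2 1 10-21 4-8 5-12 19-22 10-13 4-13 13-12 4-13 1-2 4 9 18 4 5 25-1 4-3 4-12 22-21 27-9 11 1 10-7 14 11 7 1 15 10 15 1z"/><path data-sink="172 462" data-exterior="0" d="M194 390l-5 8-20 5-10 9-9 3-6 8-1 2 10 17-3 22 42 0 3-5 7-3 9 4 6 0 6-3 7 1 9-6 13 0 6-4 17-28-15-10-18-8-11-3-18 0z"/><path data-sink="17 293" data-exterior="1" d="M28 172l-10 13 4 25 8 24 0 7-2 3-7-4-5 1 0 75 13 3 3-13 18-11 7-14 6-6 11-5 0-6-7-19 3-11-6-9-13-29-6-9z"/><path data-sink="314 17" data-exterior="1" d="M360 16l-75 0-1 2 5 3 0 5-3 3-9 2-8 10 6 7 2 8 6 6 9 1 7 5 10-1 35-13 16-14 5-16z"/><path data-sink="322 463" data-exterior="1" d="M319 417l-7 0-21 9-2 20-3 7 1 11 63-1-19-17-6-21z"/><path data-sink="248 17" data-exterior="1" d="M284 16l-69 0-1 17-4 6 17 0 14 7 17 3 9-6 10-12 9-2 3-3 0-5z"/><path data-sink="463 166" data-exterior="1" d="M455 146l-4 1-6 5-5-1-10 3-1 4 5 14 6 6 23 11 1-38z"/>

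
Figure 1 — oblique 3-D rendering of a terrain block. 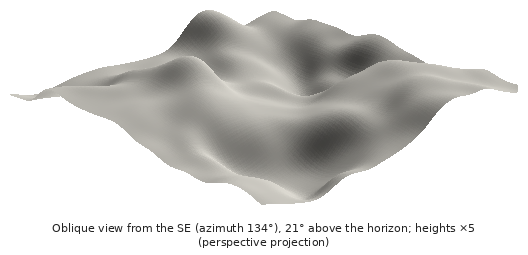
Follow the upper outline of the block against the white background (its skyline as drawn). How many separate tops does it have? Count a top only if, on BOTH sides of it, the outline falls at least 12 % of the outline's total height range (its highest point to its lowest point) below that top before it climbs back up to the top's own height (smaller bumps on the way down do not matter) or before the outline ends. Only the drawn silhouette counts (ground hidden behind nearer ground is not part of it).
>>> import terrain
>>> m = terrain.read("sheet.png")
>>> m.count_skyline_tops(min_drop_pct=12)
2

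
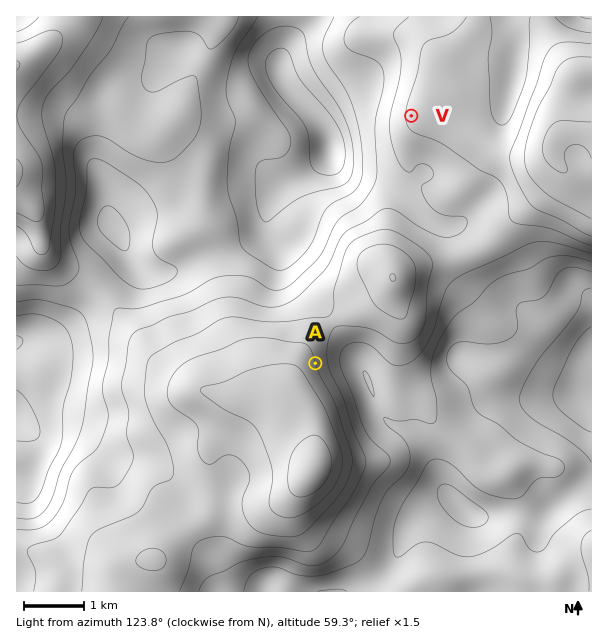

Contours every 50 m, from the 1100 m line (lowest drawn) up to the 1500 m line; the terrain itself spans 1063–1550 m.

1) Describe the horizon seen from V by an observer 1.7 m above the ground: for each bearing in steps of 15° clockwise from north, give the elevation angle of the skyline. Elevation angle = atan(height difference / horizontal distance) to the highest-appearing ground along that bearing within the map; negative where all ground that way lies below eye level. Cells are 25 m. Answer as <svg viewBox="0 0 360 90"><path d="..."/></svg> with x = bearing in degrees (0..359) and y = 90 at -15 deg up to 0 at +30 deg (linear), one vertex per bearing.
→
<svg viewBox="0 0 360 90"><path d="M0 56l15 1 15 3 15-1 15-1 15 0 15 1 15 2 15-1 15-6 15 0 15-2 15-1 15 0 15-2 15-6 15-6 15-2 15 3 15 0 15 1 15 2 15 4 15 5"/></svg>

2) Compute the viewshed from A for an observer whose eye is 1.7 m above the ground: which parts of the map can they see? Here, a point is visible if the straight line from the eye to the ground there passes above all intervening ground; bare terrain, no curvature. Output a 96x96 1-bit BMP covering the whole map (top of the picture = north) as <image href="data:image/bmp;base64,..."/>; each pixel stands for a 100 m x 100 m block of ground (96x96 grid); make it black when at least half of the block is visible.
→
<image width="96" height="96" href="data:image/bmp;base64,Qk2+BAAAAAAAAD4AAAAoAAAAYAAAAGAAAAABAAEAAAAAAIAEAAATCwAAEwsAAAIAAAAAAAAA////AAAAAADgAAAA8AP/AAAAAADwAAAB8Af/wAAAAADgAAAB////4AAAAAAAAAAB////8AAAAAAAAAAA////8AAAAAAAAAAA////+AAAAAAAAAAB////+AAAAAAAAAAD/////AAAAAAAAAAH/////AAAAAAAAAAH/////AAAAAAAAAAP/////gAAAAAGAAAH/////gAAAAAOAAAH/////wAAAAAPAAAH/////4AAAAAfAAAH/////8AAAAAfADAP/////+AAAAAfgDAP/////8AAAAAfgHAf/////4AAAAAfgHg//////gAAAAAfgHg/////+AAAAAAPgHz/////8AAAAAAPwP/////z4AAAAAAH4f/////hwAAAAAAH//////+AgAAAAAAH//////+AAAAAAAAP//////+AAAAAAAAf///////AgAAAAAA////////hgAAAAAB////////AwAAAAAD////////AwAAAAAD////////AwAAAAAD////////AAAAAAADD//////+AAAAAAAAB//////+AAAAAAAAA//////+AAAAAAAAA//////+AAAAAAAAA///////YAAAAAAAA///////8AAAAAAAA///////4AAAAAAAA///////AAAAAAAAA///////AAAAAAAAD///////AAAAAAAAH///////AAAAAAAAD///////AAAAAAAAB///////AAAAAAAAA///////gAAAAAAAAf//////AAAAAAAAAHg////+AAAAAAAAAAA//+H+AAAAAAAAAAAf/+D+AAAAAAAAAAAf/8D/AAAAAAAAAAAP/8B/AAAAAAAAAAAB/8B/gAAAAAAAAAAAP4B/gAAAAAAAAAAABwA/wAAAAAAAAAAAAAAfwAAAAAAAAAAAAAAHwAAAAAAAAAAAAAADwAAAAAAAAAAAAAAAQAAAAAAAAAAAAAAAAAAAAAAAAAAAAAAAAAAAAAAAAAAAAAAAAAAAAAAAAAAAAAAAAAAAAAAAAAAAAAAAIAAAAAAAAAAAAAAAIAAAAAAAAAAAAAAAMAAAAAAAAAAAAAAAcAAAAAAAAAAAAAAAeAAAAAAAAAAAAAAA+AAAAAAAAAAAAAAA+AAAAAAAAAAAAAAA8AAAAAAAAAAAAAAA8AAAAAAAAAAAAAAAAAAAAAAAAAAAAAAAAAAAAAAAAAAAAAAAAAAAAAAAAAAAAAAAAAAAAAAAAAAAAAAAAAAAAAAAAAAAAAAAAAAAAAAAAAAAAAAAAAAAAAAAAAAAAAAAAAAAAAAAAAAAAAAAAAAAAAAAAAAAAAAAAAAAAAAAAAAAAAAAAAAAAAAAAAAAAAAAAAAAAAAAAAAAAAAAAAAAAAAAAAAAAAAAAAAAAAAAAAAAAAAAAAAAAAAAAAAAAAAAAAAAAAAAAAAAAAAAAAAAAAAAAAAAAAAAAAAAAAAAAAAAAAAAAAAAAAAAAAAAAAAAAAAAAAAAAAAAAAAAAAAAAAAAAAAAAAAAAAAAAAAAAAAAAAAAAAAAAAAAAAAAAAAAAAAAAAAA="/>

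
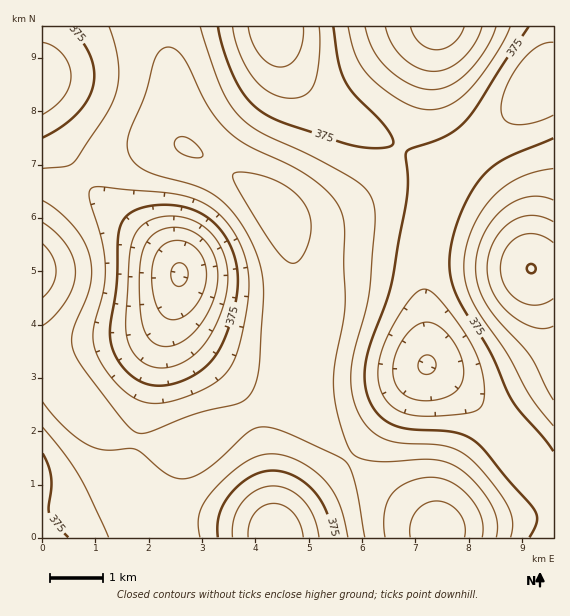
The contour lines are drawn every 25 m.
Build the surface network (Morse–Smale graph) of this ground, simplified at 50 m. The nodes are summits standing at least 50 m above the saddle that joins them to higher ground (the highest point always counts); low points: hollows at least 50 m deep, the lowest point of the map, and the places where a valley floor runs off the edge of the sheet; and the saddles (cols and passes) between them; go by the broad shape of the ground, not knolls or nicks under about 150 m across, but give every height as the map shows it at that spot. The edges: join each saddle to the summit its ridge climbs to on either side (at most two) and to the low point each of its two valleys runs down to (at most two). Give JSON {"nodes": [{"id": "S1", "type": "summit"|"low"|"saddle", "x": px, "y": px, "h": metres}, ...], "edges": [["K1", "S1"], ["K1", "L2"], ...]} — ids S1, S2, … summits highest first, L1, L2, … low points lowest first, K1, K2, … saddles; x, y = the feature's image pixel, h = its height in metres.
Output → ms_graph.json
{"nodes": [
{"id": "S1", "type": "summit", "x": 531, "y": 268, "h": 500},
{"id": "S2", "type": "summit", "x": 440, "y": 532, "h": 489},
{"id": "S3", "type": "summit", "x": 43, "y": 271, "h": 489},
{"id": "S4", "type": "summit", "x": 439, "y": 27, "h": 489},
{"id": "L1", "type": "low", "x": 180, "y": 275, "h": 272},
{"id": "L2", "type": "low", "x": 427, "y": 365, "h": 298},
{"id": "L3", "type": "low", "x": 275, "y": 535, "h": 304},
{"id": "L4", "type": "low", "x": 276, "y": 28, "h": 304},
{"id": "L5", "type": "low", "x": 43, "y": 80, "h": 328},
{"id": "K1", "type": "saddle", "x": 220, "y": 165, "h": 449},
{"id": "K2", "type": "saddle", "x": 136, "y": 441, "h": 426},
{"id": "K3", "type": "saddle", "x": 349, "y": 457, "h": 426},
{"id": "K4", "type": "saddle", "x": 168, "y": 512, "h": 413},
{"id": "K5", "type": "saddle", "x": 80, "y": 176, "h": 401},
{"id": "K6", "type": "saddle", "x": 400, "y": 148, "h": 375},
{"id": "K7", "type": "saddle", "x": 468, "y": 156, "h": 365}],
"edges": [["K1", "S3"], ["K1", "L1"], ["K1", "L4"], ["K2", "S3"], ["K2", "L1"], ["K2", "L3"], ["K3", "S2"], ["K3", "S3"], ["K3", "L2"], ["K3", "L3"], ["K4", "S2"], ["K4", "S3"], ["K4", "L3"], ["K5", "S3"], ["K5", "L1"], ["K5", "L5"], ["K6", "S4"], ["K6", "S3"], ["K6", "L2"], ["K6", "L4"], ["K7", "S1"], ["K7", "S4"], ["K7", "L2"]]}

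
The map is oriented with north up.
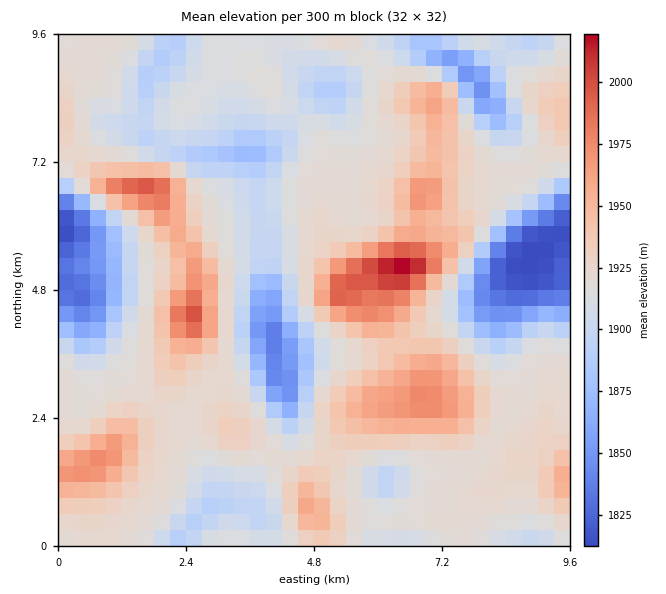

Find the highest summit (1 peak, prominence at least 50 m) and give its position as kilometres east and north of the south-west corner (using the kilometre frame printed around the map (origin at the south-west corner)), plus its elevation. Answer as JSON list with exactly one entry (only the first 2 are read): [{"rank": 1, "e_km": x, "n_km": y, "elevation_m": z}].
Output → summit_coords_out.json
[{"rank": 1, "e_km": 6.46, "n_km": 5.21, "elevation_m": 2022}]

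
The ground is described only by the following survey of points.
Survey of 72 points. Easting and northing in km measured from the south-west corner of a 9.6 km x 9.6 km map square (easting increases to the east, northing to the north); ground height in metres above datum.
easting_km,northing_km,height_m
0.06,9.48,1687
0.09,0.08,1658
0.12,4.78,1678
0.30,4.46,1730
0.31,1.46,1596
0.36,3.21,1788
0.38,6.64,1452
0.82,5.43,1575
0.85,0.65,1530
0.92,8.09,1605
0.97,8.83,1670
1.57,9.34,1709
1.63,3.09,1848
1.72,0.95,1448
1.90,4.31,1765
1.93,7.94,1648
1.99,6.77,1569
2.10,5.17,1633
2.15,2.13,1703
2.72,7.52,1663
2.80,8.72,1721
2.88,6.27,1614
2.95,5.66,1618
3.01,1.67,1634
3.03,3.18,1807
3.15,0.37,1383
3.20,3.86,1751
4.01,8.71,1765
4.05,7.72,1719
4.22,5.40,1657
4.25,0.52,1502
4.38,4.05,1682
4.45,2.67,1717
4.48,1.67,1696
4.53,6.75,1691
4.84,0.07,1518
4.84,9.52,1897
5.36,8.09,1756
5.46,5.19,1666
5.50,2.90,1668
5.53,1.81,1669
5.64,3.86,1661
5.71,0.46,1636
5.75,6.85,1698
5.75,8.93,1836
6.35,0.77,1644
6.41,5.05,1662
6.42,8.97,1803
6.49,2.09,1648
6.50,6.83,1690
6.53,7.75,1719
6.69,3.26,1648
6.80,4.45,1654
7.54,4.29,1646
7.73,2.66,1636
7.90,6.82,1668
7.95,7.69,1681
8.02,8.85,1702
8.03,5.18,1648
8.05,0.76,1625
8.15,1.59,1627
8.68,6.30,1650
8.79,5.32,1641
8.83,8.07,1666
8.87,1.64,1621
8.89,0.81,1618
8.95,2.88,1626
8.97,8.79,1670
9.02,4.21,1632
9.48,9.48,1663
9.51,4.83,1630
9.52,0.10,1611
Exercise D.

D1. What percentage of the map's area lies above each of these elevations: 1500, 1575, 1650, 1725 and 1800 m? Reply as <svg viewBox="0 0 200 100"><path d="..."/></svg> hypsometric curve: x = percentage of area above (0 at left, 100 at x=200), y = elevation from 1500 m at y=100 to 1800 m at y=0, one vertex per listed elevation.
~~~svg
<svg viewBox="0 0 200 100"><path d="M189 100l-12-25-60-25-80-25-25-25"/></svg>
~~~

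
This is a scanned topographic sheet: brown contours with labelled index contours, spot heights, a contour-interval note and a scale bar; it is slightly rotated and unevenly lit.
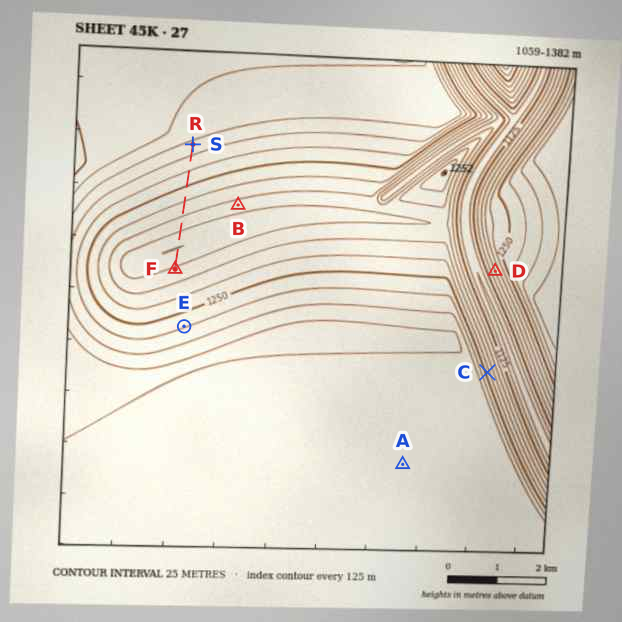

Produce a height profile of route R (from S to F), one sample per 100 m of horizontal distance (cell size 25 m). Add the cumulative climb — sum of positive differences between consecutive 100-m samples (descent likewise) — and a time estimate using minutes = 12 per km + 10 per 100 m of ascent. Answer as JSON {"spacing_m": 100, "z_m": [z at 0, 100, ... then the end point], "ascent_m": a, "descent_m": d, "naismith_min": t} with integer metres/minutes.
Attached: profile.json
{"spacing_m": 100, "z_m": [1318, 1309, 1301, 1293, 1284, 1276, 1267, 1259, 1250, 1242, 1233, 1225, 1216, 1207, 1199, 1190, 1181, 1173, 1164, 1155, 1150, 1155, 1163, 1170, 1178, 1179], "ascent_m": 29, "descent_m": 168, "naismith_min": 32}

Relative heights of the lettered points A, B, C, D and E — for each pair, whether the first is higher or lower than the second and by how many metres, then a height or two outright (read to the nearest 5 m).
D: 140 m lower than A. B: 125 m lower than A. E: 100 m higher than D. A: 80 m higher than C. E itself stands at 1275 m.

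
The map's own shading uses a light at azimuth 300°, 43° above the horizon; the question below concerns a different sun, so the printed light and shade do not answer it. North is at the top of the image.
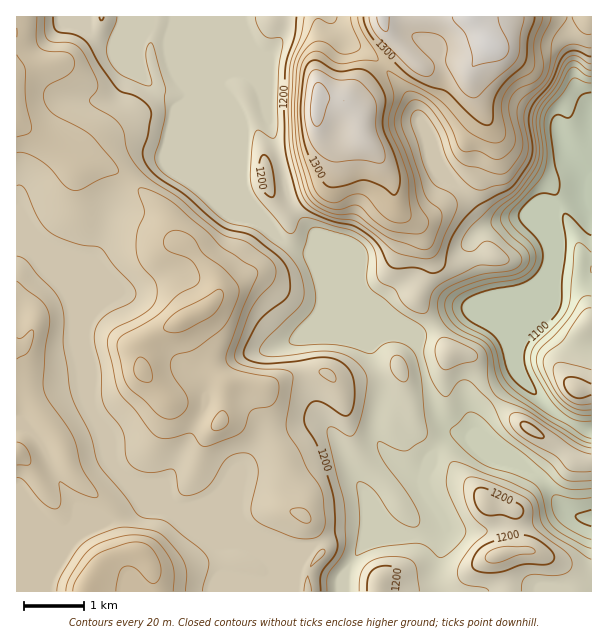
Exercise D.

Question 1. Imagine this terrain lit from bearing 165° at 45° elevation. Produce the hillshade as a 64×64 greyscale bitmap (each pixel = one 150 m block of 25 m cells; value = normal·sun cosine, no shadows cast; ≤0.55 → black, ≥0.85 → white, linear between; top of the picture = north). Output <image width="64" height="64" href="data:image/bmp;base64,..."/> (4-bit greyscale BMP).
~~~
<image width="64" height="64" href="data:image/bmp;base64,Qk12CAAAAAAAAHYAAAAoAAAAQAAAAEAAAAABAAQAAAAAAAAIAAATCwAAEwsAABAAAAAAAAAAAAAAABEREQAiIiIAMzMzAERERABVVVUAZmZmAHd3dwCIiIgAmZmZAKqqqgC7u7sAzMzMAN3d3QDu7u4A////AIiIZVaIiIiJmZmYiIiIiIiJmYdniZmId4maqZmZmZmIiIh1RniIiImZmZiIiIiIiImph1Z4mYh3eJq6qZqqmYiIiHU0aIiIiIiIiIiIiIiIisuXRFZ3iHdniru7u7uph4iIh0NXiJmId3eIiIiIiIh5vKhTNFZ3d2Vnmru7uYh2iIiIZDRnd3Zmd3iIiIiIiIiaqXVEVWd3ZURGeJh2ZVSIiIh1MzRERVZ3eIiIiIiJmIiZh3dnd3d2UzNFVUQzNIiIiIdlQzI0VniIiIiImZqqmJmIiIiIiHd2ZVZVRDNFiIiIiId2VEVniIiIiImZmZmZmYiIiIiIiImZiIdlVWaIiIiIiId2Z3iIiIiIiJmIiImIiIiYiIiImqqZmHd4iYiJiIiIh3iIiIiIiIiIiHd4iIiIiIiIiIiJmHd3iJqriJmImYh3eIiIiYiIiHd3d3iIiIiIh3iIiHd2VEV5u8yJmIiYh3eIiIiJmYiId3d3d4iIiIh3iIiHZURDRYq8zJmYiIh3eIiIiIiZiIiHeId3d4iYh3iIh3ZTIzRWirvMqYiIh3eIiJmYiJmYiIiIiHd4iZiHiIiHdkM0VniaqrupeIiIeIiImZmImZmIiIiId3iJiIiIiId1VWd4mqqZh4d4iIiIiIiJmYiaqpmIiHd3iJmIiIiZh2ZniImrupdDVoiIiIiIiImqmZq7qpiHd3eImYiIiJmHd4iIm8upYyFniId3iIiIiaqpibuqmIh3d4mZmIiImIiIiImruXQiNXiId3eIiIiZqqmHmpmZiIiImaqZiIiIiJmYmZh0ISabiId3eIiImZmqqYZ4iZmZmImaqpmIiIiJmZmYdSETe96Yh3d4iImZmZmZh3eImZmZmaqpmYiIiJmZmZhTEUi97oiHeIiIiZqZiIiIeJmZmZmZmZmZiIiImZmZh1MkerzMiIiIiIiImpmHeIiImYiJmZmZiJmImYiZmZmGRFeZmYiIiIiIh3iJmHeIiId2ZWeJmZiIiImZiJmqmYZWeZh2VpmYiIiId4iIiIiIdkMiJGd3d2d3iIiIiaqph3iIh2VVmZiIiIiHd3iIiIiHVDIiM0REVWZ3d4iJqqmHiHdmZWaJmYiIiHd3iJmZmJmYdlQyIiNFZ2Zmh3iId2eIZEVmd4iZiIiHdmeJmqmZmrqZiGVURWd4dmeHZlQzRohzI1eIeJmYiHdURXiaqqmauqqqmId3iIiHeIhlMhJHiIUiRolniZiIdlQzRniqqqqqqqqpiIiIiIiImYZDNXiIh1MkaHd4iIiHZUQ0VniqqqqqqrqYiIiIiJqqhmVniIiIhTNGd3eIiIh2ZVRFVnmqq6qqqqiIiIiImqqYiIiIiIiHVER3Z3iIiId3ZmVVVomquqqqmIiIiJmZmau7qYiIiIh2VHdneIiIiIiHd2ZWeImqqZmIiIiJqod5vN7cu6mIiHZld3eIiIiIiZiHd3ZneJqpiIiIiIiamIm83u7u7cmId3d3eIiIiIiZmYiIh2Z3iJh3eIiId4mqmqq7zd7u64h2eHeIiIiIiIiJmZiHZnd3ZmeIiIiHeau7uZiau7u7mHaIeIiIiIiIiIiZmIdmdmVFeIiIiIiJq7y6h3iId3iIdneIiIiZiIiHeIiId2VVVFaJiIiJqqq7u7qod2ZVVoiHZoiImZmYiHd3d3dmVDNFeJmYmqvMu8uqq7qHZVVWiIdliIiJmYiId3d3dlQzNFeJmavN7cy7u6mqu6l3ZmeIh2aIiIiIiIh3d3dlQ0ZneJmaze/9u6qqiImru6qYiIiHd4iIiIiIiIiHdlRFeIiJqYrN7typmZl2eJqrzdyoiId4iIiImZmIiHdURFeIiIqYiazMzKmZmHdneKvO/9qIiIiIiImZmZmIZTM1eIiImZiIiaq7qZmZh2Z4mr3v7KmIiIiIiZmZmYdUNGeIiIeIiId4mquqmZiHd4marN7tuYiImZmYmZmYdlRWiIiIh3eIh4iZqqqph3eImqqrve65iIiZmZiIiId2Z3iIiIiHZ3h3iZmaqpl3d4iaqqq83bmIiKqZiIh3d3iJiIiIiIdmd3eJmZmqmGZ4iJqqqru7qYiIqpiId3d3iJmIiIiIh2ZmZomYiZmGZniIiaqqqpmIiIipmHd3d3iJmZiIiIiIdmZFiZiIiHZneIiJqqqZh4iZiJiHd3d3d4iZmIiIiIh3dkR5mYiIh3eImZmaqYh4iZmIiHd3d3d3eImYiIiIiId2RHiZiIiZmZmZmaqYiJqqmZiId3d3d3d4iIiIiIiIiHUzaJmYiJq7qqqZqZmJvNypmYiIiIiId3dniIiIiIiIdTNYiIh3iavMupqpmqrO/rmaiJmZmZh3ZmeIiIiIiIh1Mld3Z3d4nNy6mamrzM7/yquJmZmZiHZmeIiIiIh3iHUyRmVVZmiszLqZmqvMze/bvIiZmZh3Z3eIiIiIiIiIdTM0QzRWeKu6mYiZq83Lzdy8iIiIiHZ4iIiIiIiIiIh1IjNDMkWJqpiIh4mqvLqb3syHdmd3d4iIiIiIiIiIiIYhI0VDRpqpd4h3iZqqqYrf3Ih1RFZ4iIiIiIiIiIiIhzEkVmZ5qpd4iIiIiJmZmb3biYZERomYiIiIiIiIiImYUzVmeJqqiIiIiIh3iaqqqrqJmGZniaiIiIiIiIiIiZl1Vmd4iZmJmZmZiHeJq7qZmYmZh4iJqIiIiIiIiIiImXZmd3eImJmZmZmYeImrupmJ"/>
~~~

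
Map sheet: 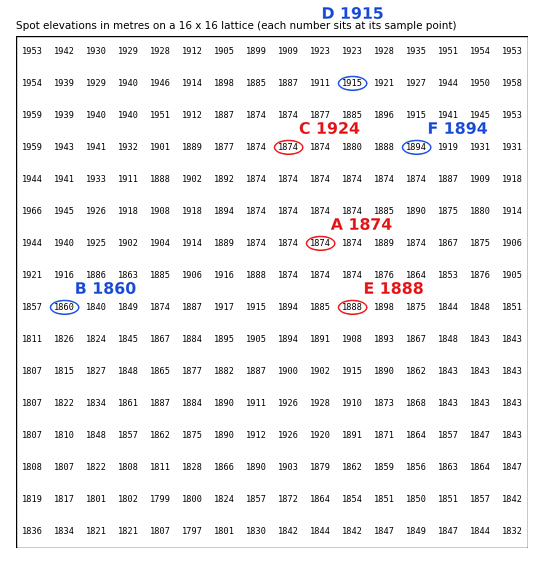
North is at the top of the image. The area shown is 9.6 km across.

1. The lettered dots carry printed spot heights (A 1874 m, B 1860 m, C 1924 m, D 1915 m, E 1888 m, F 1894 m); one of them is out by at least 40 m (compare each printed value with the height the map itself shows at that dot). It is C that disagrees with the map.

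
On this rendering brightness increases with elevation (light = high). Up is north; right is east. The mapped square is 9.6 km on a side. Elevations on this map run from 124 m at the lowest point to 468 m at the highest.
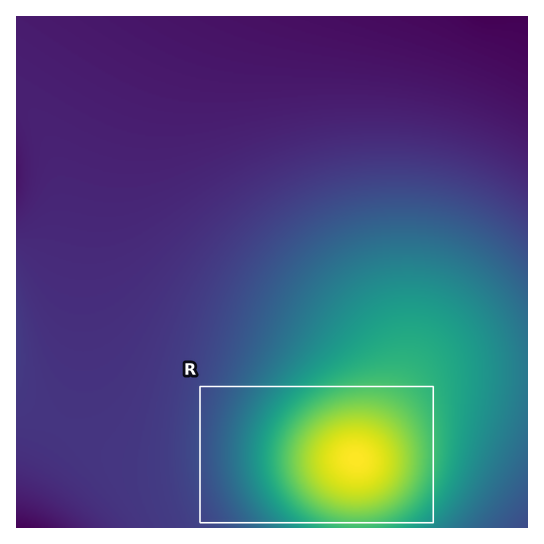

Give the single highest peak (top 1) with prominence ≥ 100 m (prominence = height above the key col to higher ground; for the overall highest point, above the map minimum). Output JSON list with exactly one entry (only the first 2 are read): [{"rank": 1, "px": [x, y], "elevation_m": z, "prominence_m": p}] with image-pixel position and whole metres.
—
[{"rank": 1, "px": [357, 459], "elevation_m": 468, "prominence_m": 344}]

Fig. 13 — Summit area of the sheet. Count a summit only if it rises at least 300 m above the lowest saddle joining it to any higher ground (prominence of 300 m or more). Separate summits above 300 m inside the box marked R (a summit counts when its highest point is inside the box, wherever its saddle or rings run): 1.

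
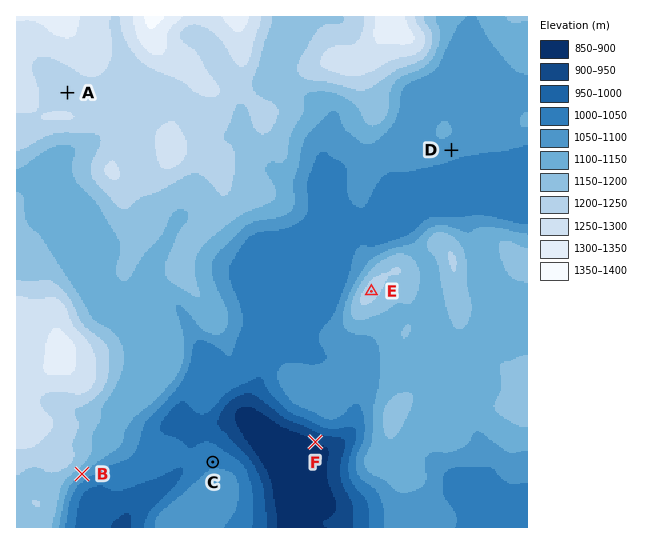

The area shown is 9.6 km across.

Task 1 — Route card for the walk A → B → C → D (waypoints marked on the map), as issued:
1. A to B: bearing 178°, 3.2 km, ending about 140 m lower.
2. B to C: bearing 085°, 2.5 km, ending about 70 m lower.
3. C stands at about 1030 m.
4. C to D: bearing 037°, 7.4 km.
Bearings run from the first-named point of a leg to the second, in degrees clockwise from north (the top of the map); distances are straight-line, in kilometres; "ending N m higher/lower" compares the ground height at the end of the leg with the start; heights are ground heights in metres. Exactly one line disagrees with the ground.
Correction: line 1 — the distance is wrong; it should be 7.2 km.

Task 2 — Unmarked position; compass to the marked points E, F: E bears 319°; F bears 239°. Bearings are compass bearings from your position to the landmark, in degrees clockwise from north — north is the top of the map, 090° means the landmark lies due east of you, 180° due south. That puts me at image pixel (438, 368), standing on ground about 1120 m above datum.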